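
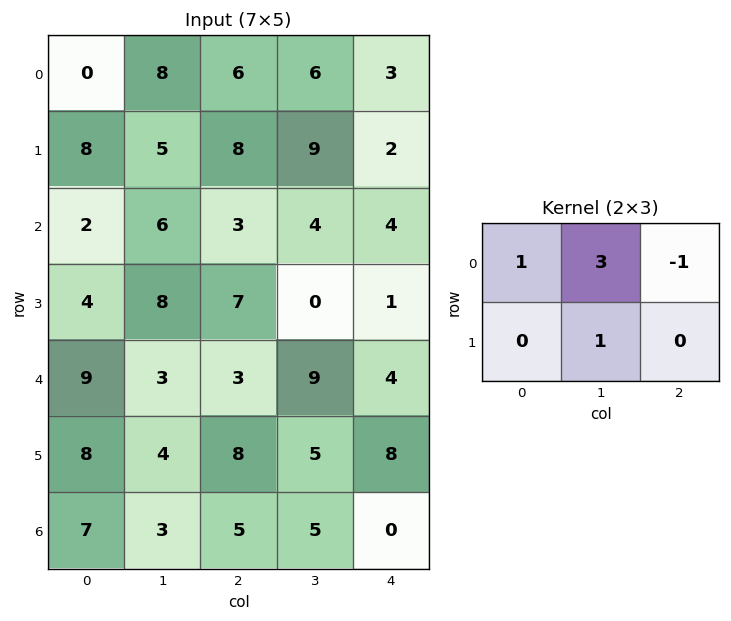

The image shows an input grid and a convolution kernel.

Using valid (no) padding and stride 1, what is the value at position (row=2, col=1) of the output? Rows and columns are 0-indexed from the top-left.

The receptive field on the input at this output position is [6 3 4 / 8 7 0]. Elementwise product with the kernel and sum: 6·1 + 3·3 + 4·-1 + 7·1.

18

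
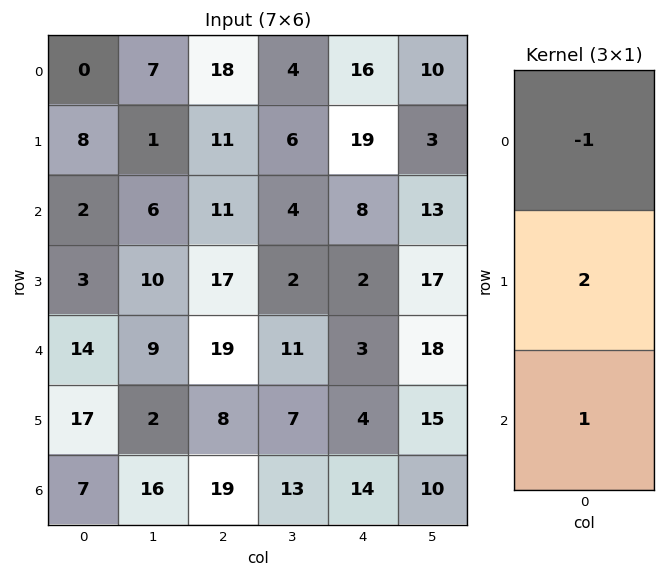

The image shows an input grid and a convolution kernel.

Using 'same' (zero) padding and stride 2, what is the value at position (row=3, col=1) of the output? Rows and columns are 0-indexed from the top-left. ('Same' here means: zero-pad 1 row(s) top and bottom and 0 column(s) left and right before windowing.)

The receptive field on the zero-padded input at this output position is [8 / 19 / 0]. Elementwise product with the kernel and sum: 8·-1 + 19·2 + 0·1.

30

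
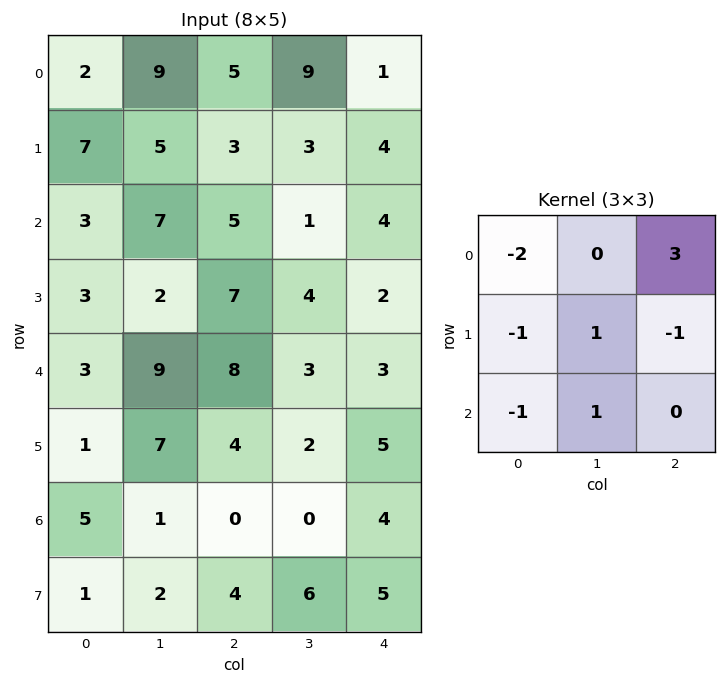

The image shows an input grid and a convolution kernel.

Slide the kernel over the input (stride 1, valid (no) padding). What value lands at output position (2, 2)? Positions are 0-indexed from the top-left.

The receptive field on the input at this output position is [5 1 4 / 7 4 2 / 8 3 3]. Elementwise product with the kernel and sum: 5·-2 + 4·3 + 7·-1 + 4·1 + 2·-1 + 8·-1 + 3·1.

-8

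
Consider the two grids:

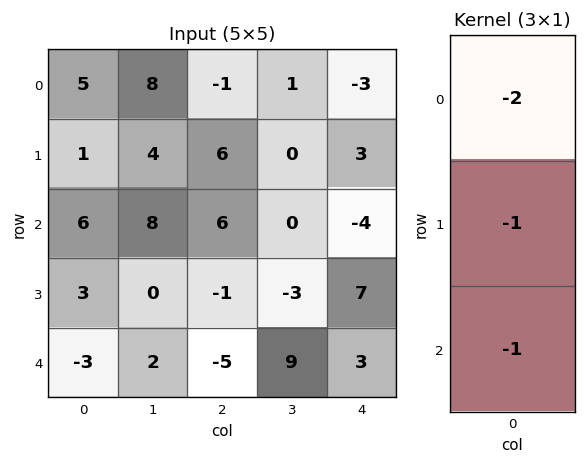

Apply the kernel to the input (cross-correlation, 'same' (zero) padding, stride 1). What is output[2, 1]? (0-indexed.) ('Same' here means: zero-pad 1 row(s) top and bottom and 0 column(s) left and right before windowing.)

The receptive field on the zero-padded input at this output position is [4 / 8 / 0]. Elementwise product with the kernel and sum: 4·-2 + 8·-1 + 0·-1.

-16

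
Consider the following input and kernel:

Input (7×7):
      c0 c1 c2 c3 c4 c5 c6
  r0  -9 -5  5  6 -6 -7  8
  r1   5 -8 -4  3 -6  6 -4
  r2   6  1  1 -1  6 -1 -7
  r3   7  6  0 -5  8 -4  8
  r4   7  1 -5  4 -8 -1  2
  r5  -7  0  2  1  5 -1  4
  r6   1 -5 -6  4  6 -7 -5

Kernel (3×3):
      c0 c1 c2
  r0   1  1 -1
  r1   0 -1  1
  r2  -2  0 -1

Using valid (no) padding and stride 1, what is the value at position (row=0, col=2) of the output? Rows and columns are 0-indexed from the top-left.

The receptive field on the input at this output position is [5 6 -6 / -4 3 -6 / 1 -1 6]. Elementwise product with the kernel and sum: 5·1 + 6·1 + -6·-1 + 3·-1 + -6·1 + 1·-2 + 6·-1.

0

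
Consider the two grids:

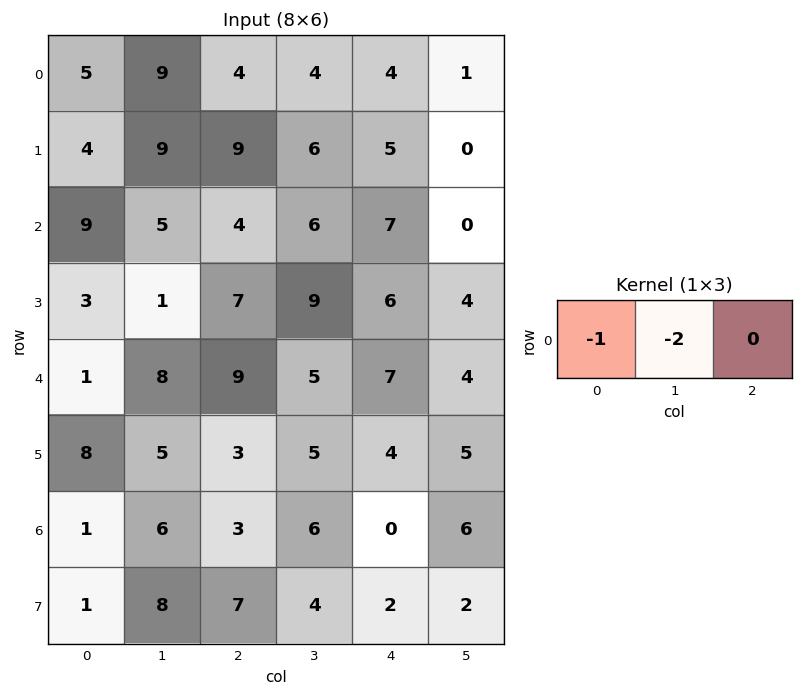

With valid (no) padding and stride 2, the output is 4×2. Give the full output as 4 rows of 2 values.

-23 -12
-19 -16
-17 -19
-13 -15

Output[0,0]: The receptive field on the input at this output position is [5 9 4]. Elementwise product with the kernel and sum: 5·-1 + 9·-2.
Output[0,1]: The receptive field on the input at this output position is [4 4 4]. Elementwise product with the kernel and sum: 4·-1 + 4·-2.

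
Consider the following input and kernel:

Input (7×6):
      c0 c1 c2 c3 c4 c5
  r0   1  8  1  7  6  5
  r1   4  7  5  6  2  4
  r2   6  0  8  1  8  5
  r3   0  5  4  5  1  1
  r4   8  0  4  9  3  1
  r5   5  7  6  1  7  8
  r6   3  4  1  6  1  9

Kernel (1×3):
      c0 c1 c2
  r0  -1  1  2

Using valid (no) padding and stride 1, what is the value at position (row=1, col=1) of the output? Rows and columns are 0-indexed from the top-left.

The receptive field on the input at this output position is [7 5 6]. Elementwise product with the kernel and sum: 7·-1 + 5·1 + 6·2.

10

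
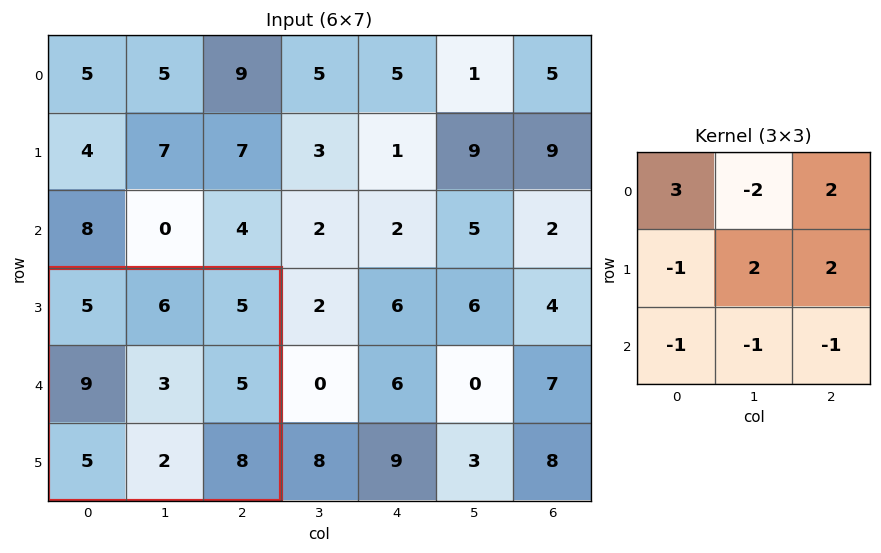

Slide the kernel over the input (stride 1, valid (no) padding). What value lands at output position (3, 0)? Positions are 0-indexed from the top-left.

The receptive field on the input at this output position is [5 6 5 / 9 3 5 / 5 2 8]. Elementwise product with the kernel and sum: 5·3 + 6·-2 + 5·2 + 9·-1 + 3·2 + 5·2 + 5·-1 + 2·-1 + 8·-1.

5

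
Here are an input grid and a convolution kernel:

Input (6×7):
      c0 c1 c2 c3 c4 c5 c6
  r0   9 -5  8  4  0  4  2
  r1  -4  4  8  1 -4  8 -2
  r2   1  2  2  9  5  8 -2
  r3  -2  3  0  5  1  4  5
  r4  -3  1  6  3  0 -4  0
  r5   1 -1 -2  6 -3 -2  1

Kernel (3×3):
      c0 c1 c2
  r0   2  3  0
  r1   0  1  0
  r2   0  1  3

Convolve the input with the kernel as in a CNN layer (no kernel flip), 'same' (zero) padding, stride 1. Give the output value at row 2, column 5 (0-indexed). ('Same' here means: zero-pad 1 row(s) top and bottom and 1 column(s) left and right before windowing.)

The receptive field on the zero-padded input at this output position is [-4 8 -2 / 5 8 -2 / 1 4 5]. Elementwise product with the kernel and sum: -4·2 + 8·3 + 8·1 + 4·1 + 5·3.

43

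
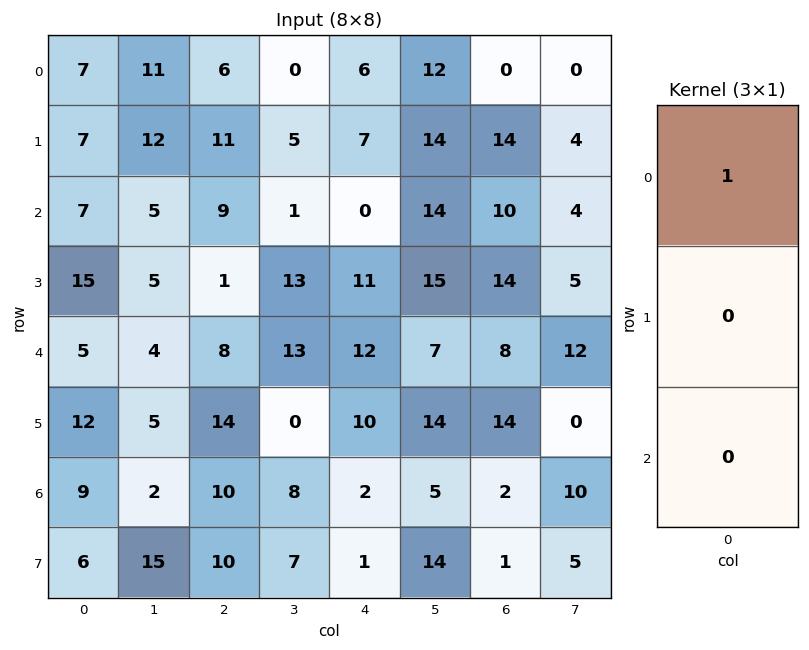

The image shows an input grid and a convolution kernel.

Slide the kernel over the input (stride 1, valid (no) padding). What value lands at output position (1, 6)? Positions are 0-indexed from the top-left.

14

The receptive field on the input at this output position is [14 / 10 / 14]. Elementwise product with the kernel and sum: 14·1.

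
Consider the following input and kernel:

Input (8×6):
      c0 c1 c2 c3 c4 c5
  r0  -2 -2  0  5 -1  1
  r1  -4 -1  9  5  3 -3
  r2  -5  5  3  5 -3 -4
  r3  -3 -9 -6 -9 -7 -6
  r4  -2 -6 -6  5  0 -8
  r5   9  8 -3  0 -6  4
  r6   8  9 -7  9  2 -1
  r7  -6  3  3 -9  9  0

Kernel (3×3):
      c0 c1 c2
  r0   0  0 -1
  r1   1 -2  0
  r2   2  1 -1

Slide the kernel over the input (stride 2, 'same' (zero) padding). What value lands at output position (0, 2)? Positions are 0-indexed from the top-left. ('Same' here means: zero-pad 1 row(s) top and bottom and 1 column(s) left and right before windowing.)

The receptive field on the zero-padded input at this output position is [0 0 0 / 5 -1 1 / 5 3 -3]. Elementwise product with the kernel and sum: 0·-1 + 5·1 + -1·-2 + 5·2 + 3·1 + -3·-1.

23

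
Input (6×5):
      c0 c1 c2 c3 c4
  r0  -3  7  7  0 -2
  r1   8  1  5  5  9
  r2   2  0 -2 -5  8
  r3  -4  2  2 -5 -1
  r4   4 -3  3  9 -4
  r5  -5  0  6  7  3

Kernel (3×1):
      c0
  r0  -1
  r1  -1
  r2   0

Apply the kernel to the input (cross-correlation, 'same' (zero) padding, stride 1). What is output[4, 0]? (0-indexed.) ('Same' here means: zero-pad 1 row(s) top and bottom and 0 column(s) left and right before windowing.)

The receptive field on the zero-padded input at this output position is [-4 / 4 / -5]. Elementwise product with the kernel and sum: -4·-1 + 4·-1.

0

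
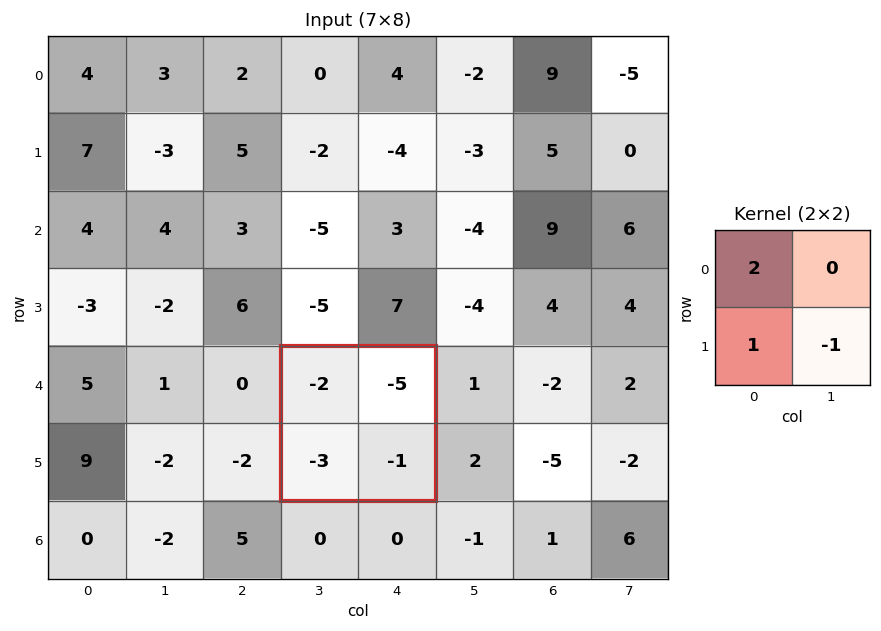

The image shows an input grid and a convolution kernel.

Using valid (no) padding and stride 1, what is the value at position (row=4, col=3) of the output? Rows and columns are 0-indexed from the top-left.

-6

The receptive field on the input at this output position is [-2 -5 / -3 -1]. Elementwise product with the kernel and sum: -2·2 + -3·1 + -1·-1.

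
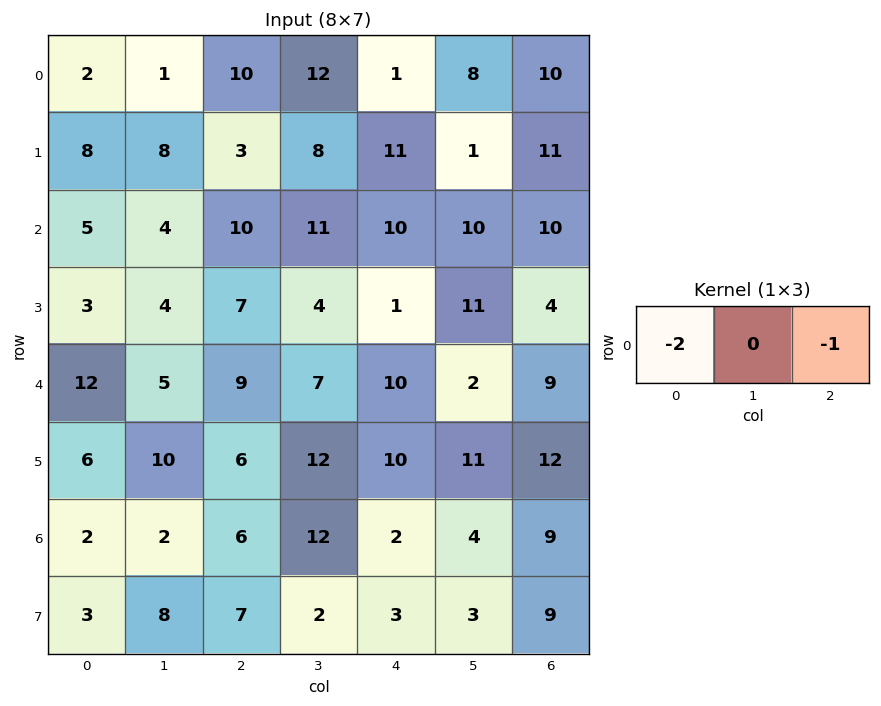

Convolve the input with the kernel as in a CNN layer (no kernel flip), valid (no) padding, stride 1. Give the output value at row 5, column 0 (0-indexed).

The receptive field on the input at this output position is [6 10 6]. Elementwise product with the kernel and sum: 6·-2 + 6·-1.

-18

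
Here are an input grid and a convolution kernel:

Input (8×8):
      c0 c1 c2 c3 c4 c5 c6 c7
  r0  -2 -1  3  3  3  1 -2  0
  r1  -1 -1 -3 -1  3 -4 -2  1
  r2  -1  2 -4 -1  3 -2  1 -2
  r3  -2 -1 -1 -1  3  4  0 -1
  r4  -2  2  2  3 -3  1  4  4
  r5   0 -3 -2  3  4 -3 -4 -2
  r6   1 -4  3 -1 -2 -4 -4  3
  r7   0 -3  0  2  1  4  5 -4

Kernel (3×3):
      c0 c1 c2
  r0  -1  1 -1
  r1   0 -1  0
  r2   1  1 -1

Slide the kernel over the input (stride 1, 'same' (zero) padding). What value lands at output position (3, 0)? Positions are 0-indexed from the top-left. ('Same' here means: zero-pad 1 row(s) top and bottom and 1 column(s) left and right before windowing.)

The receptive field on the zero-padded input at this output position is [0 -1 2 / 0 -2 -1 / 0 -2 2]. Elementwise product with the kernel and sum: 0·-1 + -1·1 + 2·-1 + -2·-1 + 0·1 + -2·1 + 2·-1.

-5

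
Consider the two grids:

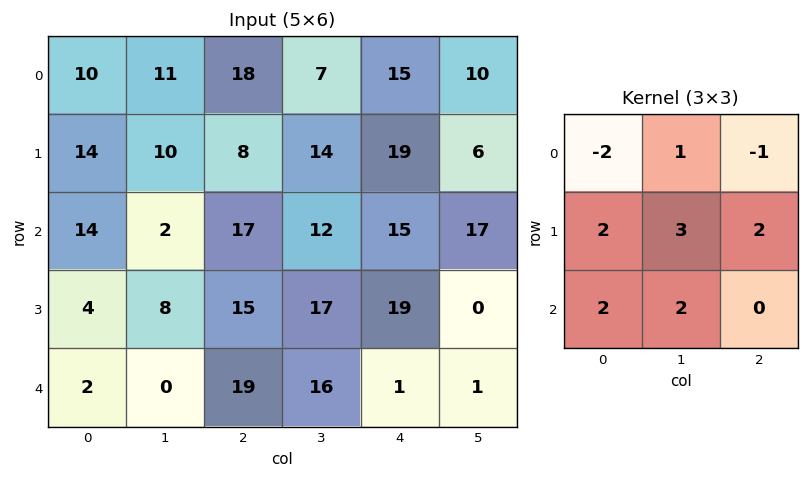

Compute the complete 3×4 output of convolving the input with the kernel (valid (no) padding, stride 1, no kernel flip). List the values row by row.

79 99 110 142
66 99 143 160
23 134 152 99

Output[0,0]: The receptive field on the input at this output position is [10 11 18 / 14 10 8 / 14 2 17]. Elementwise product with the kernel and sum: 10·-2 + 11·1 + 18·-1 + 14·2 + 10·3 + 8·2 + 14·2 + 2·2.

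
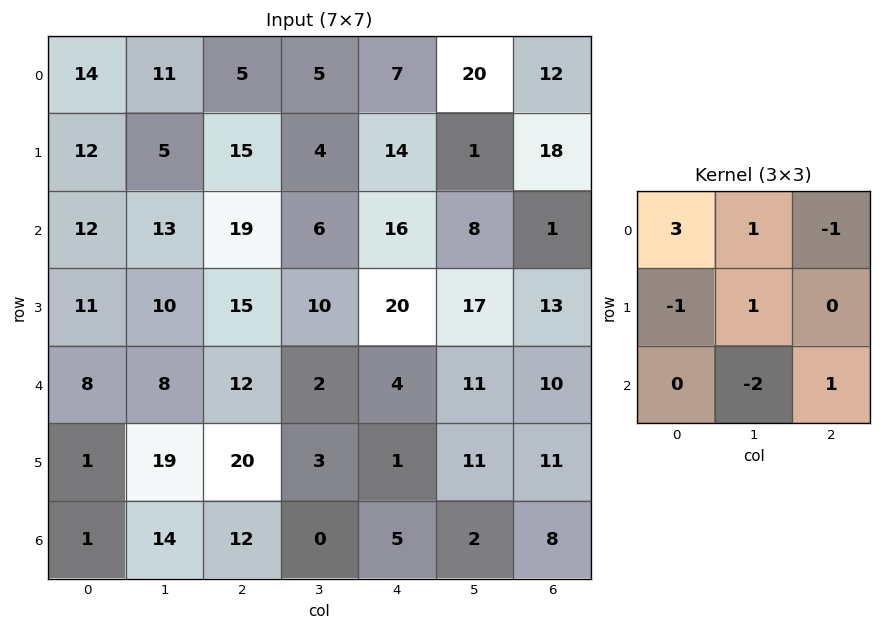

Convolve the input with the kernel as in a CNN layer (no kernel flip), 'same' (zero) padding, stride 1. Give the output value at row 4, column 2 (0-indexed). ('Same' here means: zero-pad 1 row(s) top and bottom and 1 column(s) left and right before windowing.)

The receptive field on the zero-padded input at this output position is [10 15 10 / 8 12 2 / 19 20 3]. Elementwise product with the kernel and sum: 10·3 + 15·1 + 10·-1 + 8·-1 + 12·1 + 20·-2 + 3·1.

2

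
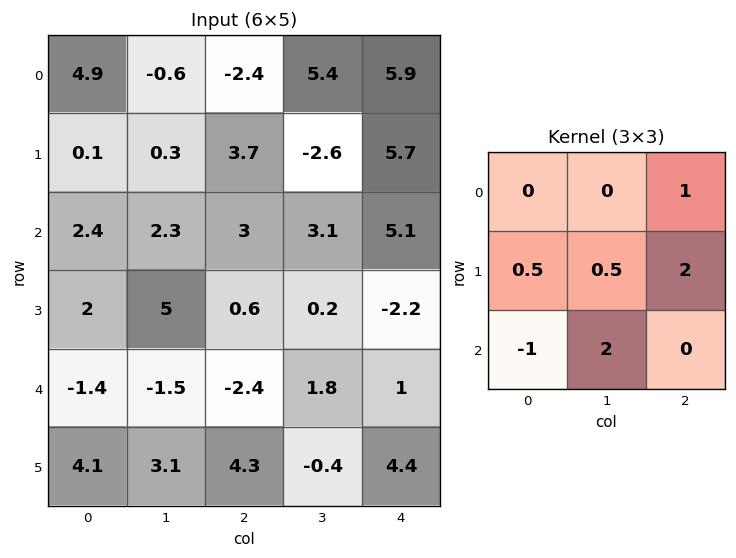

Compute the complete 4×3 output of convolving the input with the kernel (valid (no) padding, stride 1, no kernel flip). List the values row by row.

Output[0,0]: The receptive field on the input at this output position is [4.9 -0.6 -2.4 / 0.1 0.3 3.7 / 2.4 2.3 3]. Elementwise product with the kernel and sum: -2.4·1 + 0.1·0.5 + 0.3·0.5 + 3.7·2 + 2.4·-1 + 2.3·2.
Output[0,1]: The receptive field on the input at this output position is [-0.6 -2.4 5.4 / 0.3 3.7 -2.6 / 2.3 3 3.1]. Elementwise product with the kernel and sum: 5.4·1 + 0.3·0.5 + 3.7·0.5 + -2.6·2 + 2.3·-1 + 3·2.

7.4 5.9 21.05
20.05 2.45 18.75
6.1 3 7.1
-3.55 7.35 -5.6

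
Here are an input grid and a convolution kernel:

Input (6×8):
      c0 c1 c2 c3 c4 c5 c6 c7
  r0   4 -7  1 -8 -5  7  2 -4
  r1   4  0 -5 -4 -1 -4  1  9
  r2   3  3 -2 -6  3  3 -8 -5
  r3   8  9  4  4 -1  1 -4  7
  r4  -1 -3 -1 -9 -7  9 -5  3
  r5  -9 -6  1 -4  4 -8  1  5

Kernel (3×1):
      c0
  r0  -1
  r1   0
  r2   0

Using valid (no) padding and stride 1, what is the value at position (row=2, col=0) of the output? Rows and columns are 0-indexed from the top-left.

-3

The receptive field on the input at this output position is [3 / 8 / -1]. Elementwise product with the kernel and sum: 3·-1.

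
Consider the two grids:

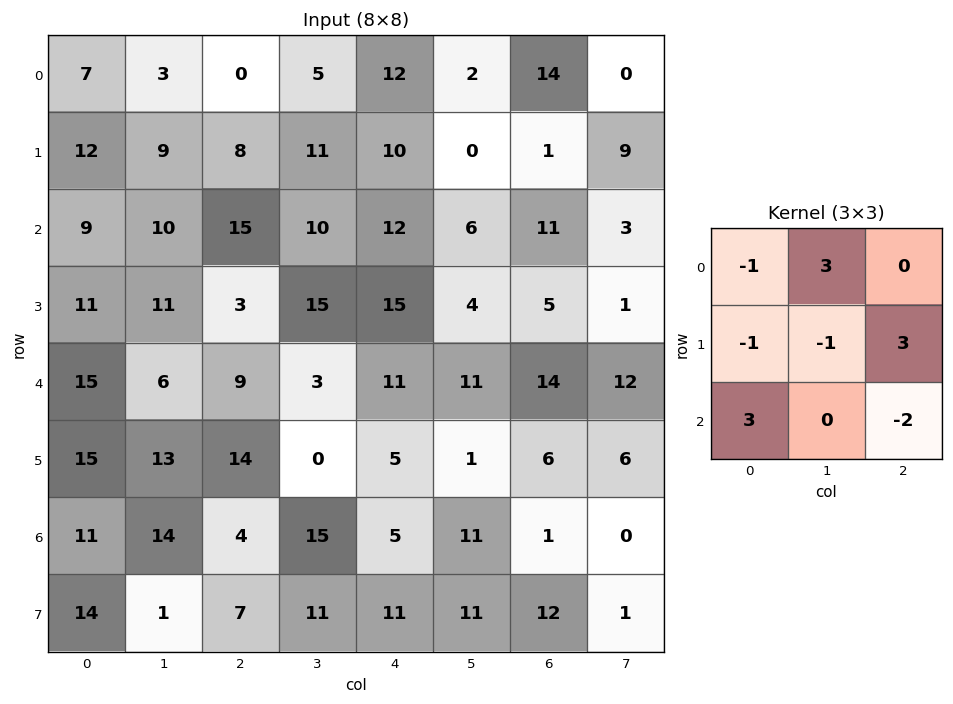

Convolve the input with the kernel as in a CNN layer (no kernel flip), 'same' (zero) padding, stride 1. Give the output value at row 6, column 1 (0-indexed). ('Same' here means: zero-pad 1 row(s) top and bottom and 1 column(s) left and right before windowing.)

39

The receptive field on the zero-padded input at this output position is [15 13 14 / 11 14 4 / 14 1 7]. Elementwise product with the kernel and sum: 15·-1 + 13·3 + 11·-1 + 14·-1 + 4·3 + 14·3 + 7·-2.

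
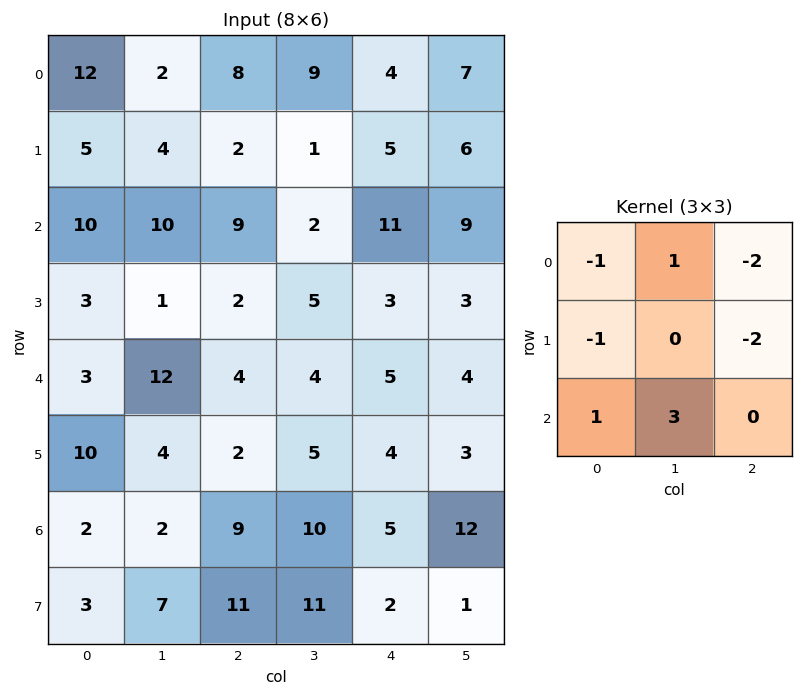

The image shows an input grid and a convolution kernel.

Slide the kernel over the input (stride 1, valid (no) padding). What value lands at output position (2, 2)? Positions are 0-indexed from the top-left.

The receptive field on the input at this output position is [9 2 11 / 2 5 3 / 4 4 5]. Elementwise product with the kernel and sum: 9·-1 + 2·1 + 11·-2 + 2·-1 + 3·-2 + 4·1 + 4·3.

-21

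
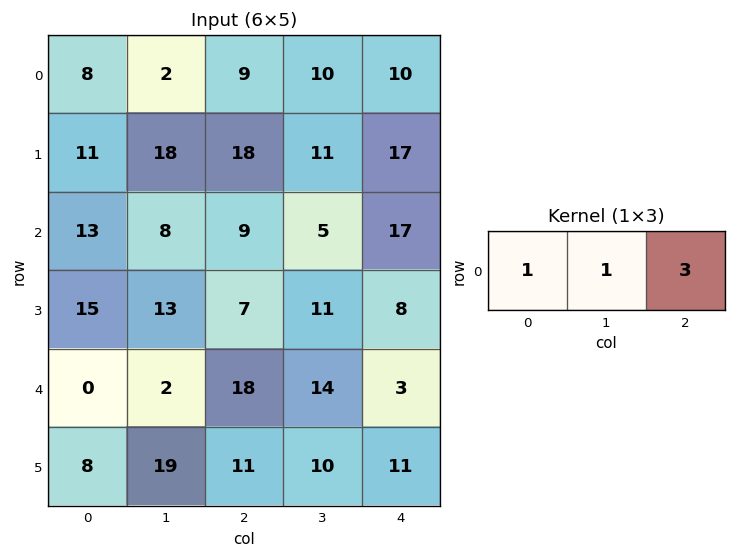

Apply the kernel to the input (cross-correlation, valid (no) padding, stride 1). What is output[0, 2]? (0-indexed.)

The receptive field on the input at this output position is [9 10 10]. Elementwise product with the kernel and sum: 9·1 + 10·1 + 10·3.

49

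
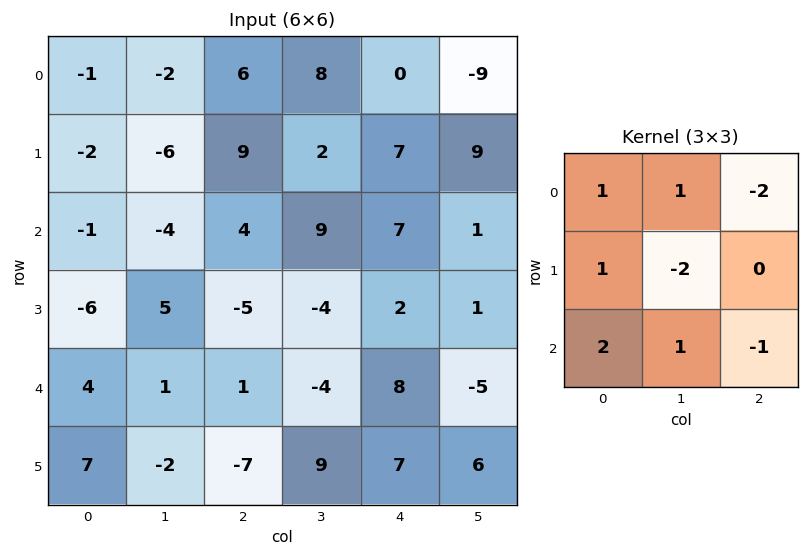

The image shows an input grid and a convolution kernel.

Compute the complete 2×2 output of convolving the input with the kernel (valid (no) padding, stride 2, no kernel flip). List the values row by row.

Output[0,0]: The receptive field on the input at this output position is [-1 -2 6 / -2 -6 9 / -1 -4 4]. Elementwise product with the kernel and sum: -1·1 + -2·1 + 6·-2 + -2·1 + -6·-2 + -1·2 + -4·1 + 4·-1.

-15 29
-21 -8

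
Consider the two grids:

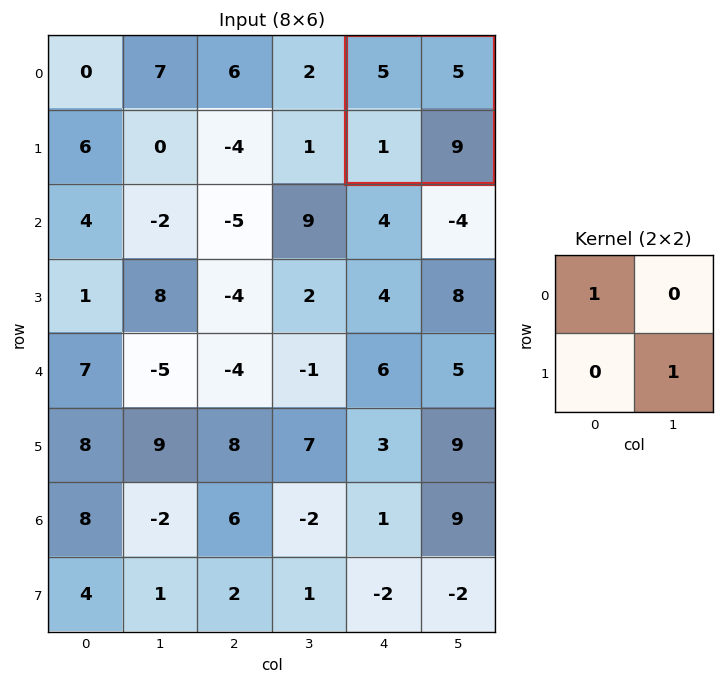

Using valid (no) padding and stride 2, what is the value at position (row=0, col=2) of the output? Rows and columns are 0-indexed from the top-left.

14

The receptive field on the input at this output position is [5 5 / 1 9]. Elementwise product with the kernel and sum: 5·1 + 9·1.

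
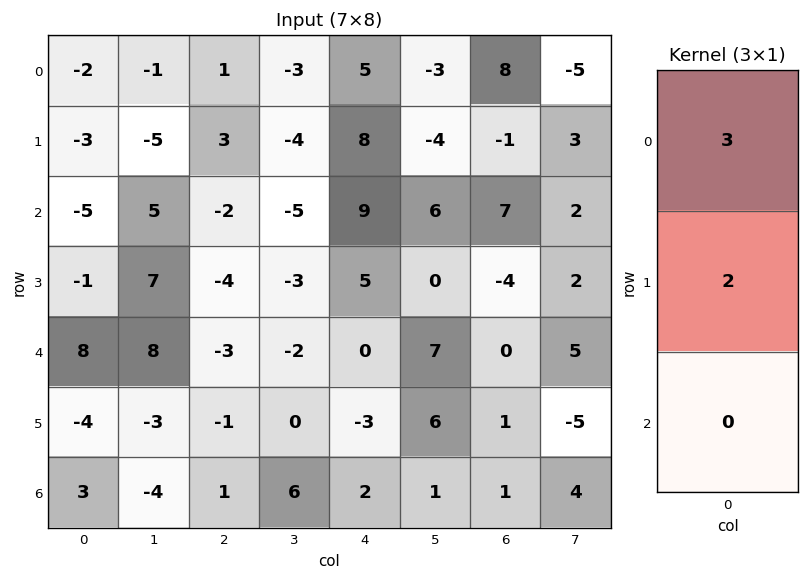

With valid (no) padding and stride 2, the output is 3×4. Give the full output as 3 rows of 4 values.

Output[0,0]: The receptive field on the input at this output position is [-2 / -3 / -5]. Elementwise product with the kernel and sum: -2·3 + -3·2.
Output[0,1]: The receptive field on the input at this output position is [1 / 3 / -2]. Elementwise product with the kernel and sum: 1·3 + 3·2.

-12 9 31 22
-17 -14 37 13
16 -11 -6 2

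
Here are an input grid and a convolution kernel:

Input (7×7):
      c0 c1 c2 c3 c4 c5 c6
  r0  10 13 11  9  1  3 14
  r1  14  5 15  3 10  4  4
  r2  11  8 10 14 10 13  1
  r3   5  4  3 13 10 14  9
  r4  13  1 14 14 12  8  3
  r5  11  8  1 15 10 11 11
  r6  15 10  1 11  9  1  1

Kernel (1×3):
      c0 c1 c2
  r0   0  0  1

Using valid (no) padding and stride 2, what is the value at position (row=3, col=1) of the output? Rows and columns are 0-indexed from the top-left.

9

The receptive field on the input at this output position is [1 11 9]. Elementwise product with the kernel and sum: 9·1.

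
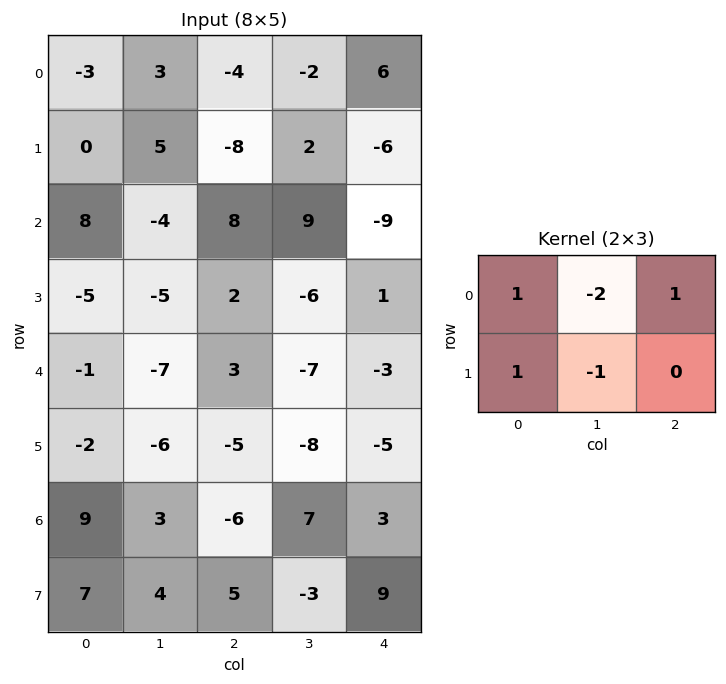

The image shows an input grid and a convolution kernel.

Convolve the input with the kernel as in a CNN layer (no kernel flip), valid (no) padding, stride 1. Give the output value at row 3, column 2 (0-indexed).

25

The receptive field on the input at this output position is [2 -6 1 / 3 -7 -3]. Elementwise product with the kernel and sum: 2·1 + -6·-2 + 1·1 + 3·1 + -7·-1.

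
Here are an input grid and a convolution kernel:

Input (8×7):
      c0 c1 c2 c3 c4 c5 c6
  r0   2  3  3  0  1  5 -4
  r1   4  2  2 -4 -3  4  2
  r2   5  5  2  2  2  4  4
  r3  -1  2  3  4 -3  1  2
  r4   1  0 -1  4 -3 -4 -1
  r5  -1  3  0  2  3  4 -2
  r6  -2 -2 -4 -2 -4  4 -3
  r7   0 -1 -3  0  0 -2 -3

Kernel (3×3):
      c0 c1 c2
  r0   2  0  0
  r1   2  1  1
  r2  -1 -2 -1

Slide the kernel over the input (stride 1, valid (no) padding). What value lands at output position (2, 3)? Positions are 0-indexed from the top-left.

16

The receptive field on the input at this output position is [2 2 4 / 4 -3 1 / 4 -3 -4]. Elementwise product with the kernel and sum: 2·2 + 4·2 + -3·1 + 1·1 + 4·-1 + -3·-2 + -4·-1.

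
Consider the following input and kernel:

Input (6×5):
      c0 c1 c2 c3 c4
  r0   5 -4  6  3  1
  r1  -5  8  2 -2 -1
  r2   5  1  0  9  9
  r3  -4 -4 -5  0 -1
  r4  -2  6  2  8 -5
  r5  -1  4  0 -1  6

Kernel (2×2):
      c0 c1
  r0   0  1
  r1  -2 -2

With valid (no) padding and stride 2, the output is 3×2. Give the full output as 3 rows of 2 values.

-10 3
17 19
0 10

Output[0,0]: The receptive field on the input at this output position is [5 -4 / -5 8]. Elementwise product with the kernel and sum: -4·1 + -5·-2 + 8·-2.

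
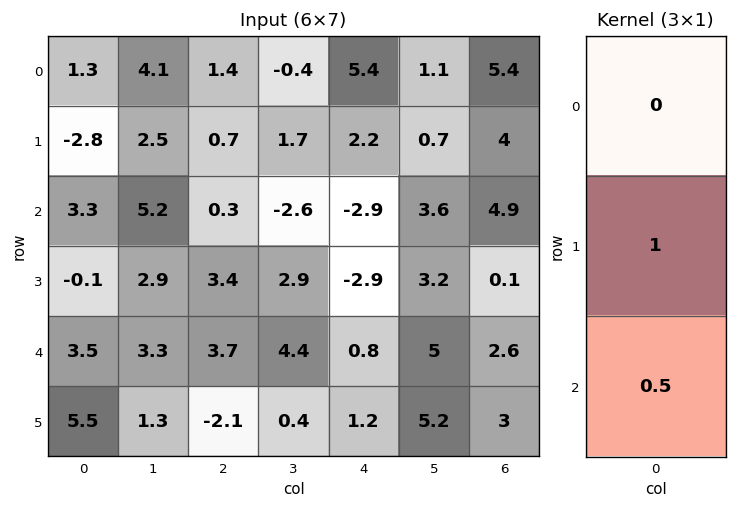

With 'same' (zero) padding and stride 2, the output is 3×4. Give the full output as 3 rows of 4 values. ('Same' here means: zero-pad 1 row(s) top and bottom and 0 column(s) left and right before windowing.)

Output[0,0]: The receptive field on the zero-padded input at this output position is [0 / 1.3 / -2.8]. Elementwise product with the kernel and sum: 1.3·1 + -2.8·0.5.

-0.1 1.75 6.5 7.4
3.25 2 -4.35 4.95
6.25 2.65 1.4 4.1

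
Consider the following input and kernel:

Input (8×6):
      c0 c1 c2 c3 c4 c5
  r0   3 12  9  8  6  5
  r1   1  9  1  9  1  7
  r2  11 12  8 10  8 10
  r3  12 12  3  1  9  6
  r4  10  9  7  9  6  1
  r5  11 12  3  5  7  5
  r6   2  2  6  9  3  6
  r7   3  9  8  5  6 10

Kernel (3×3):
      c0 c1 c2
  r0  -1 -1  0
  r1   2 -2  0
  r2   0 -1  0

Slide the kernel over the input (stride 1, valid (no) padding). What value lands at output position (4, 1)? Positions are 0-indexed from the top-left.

-4

The receptive field on the input at this output position is [9 7 9 / 12 3 5 / 2 6 9]. Elementwise product with the kernel and sum: 9·-1 + 7·-1 + 12·2 + 3·-2 + 6·-1.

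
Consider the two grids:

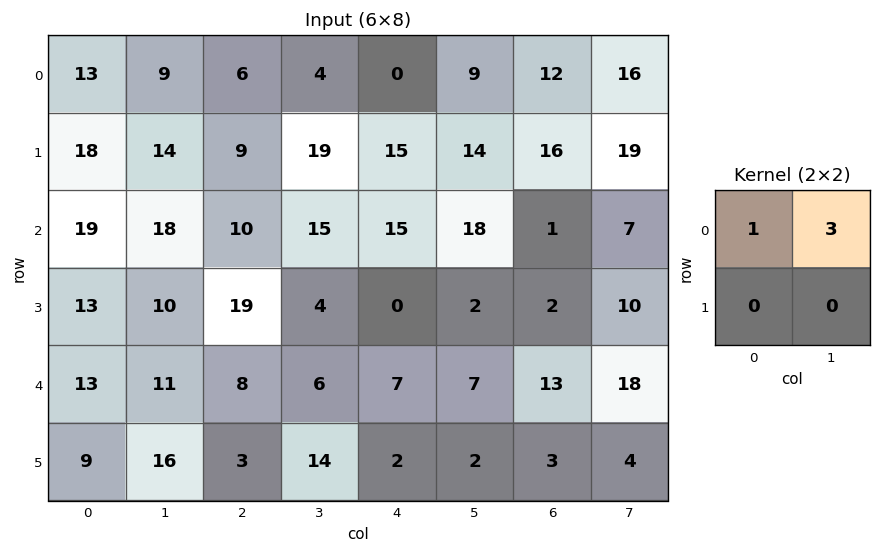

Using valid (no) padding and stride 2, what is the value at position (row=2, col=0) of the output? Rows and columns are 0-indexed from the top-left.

46

The receptive field on the input at this output position is [13 11 / 9 16]. Elementwise product with the kernel and sum: 13·1 + 11·3.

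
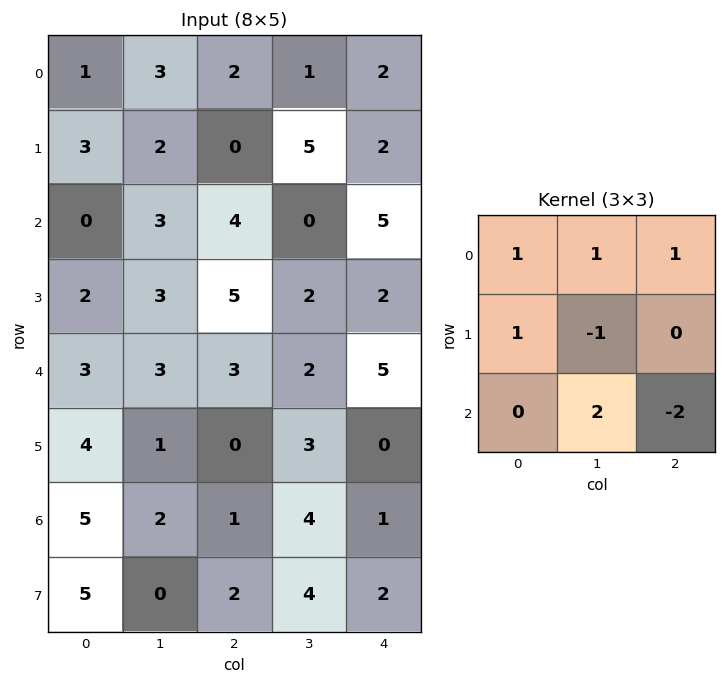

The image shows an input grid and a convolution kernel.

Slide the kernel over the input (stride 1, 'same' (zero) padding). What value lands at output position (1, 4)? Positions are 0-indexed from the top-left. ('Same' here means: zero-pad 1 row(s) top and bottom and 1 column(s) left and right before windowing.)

The receptive field on the zero-padded input at this output position is [1 2 0 / 5 2 0 / 0 5 0]. Elementwise product with the kernel and sum: 1·1 + 2·1 + 0·1 + 5·1 + 2·-1 + 5·2 + 0·-2.

16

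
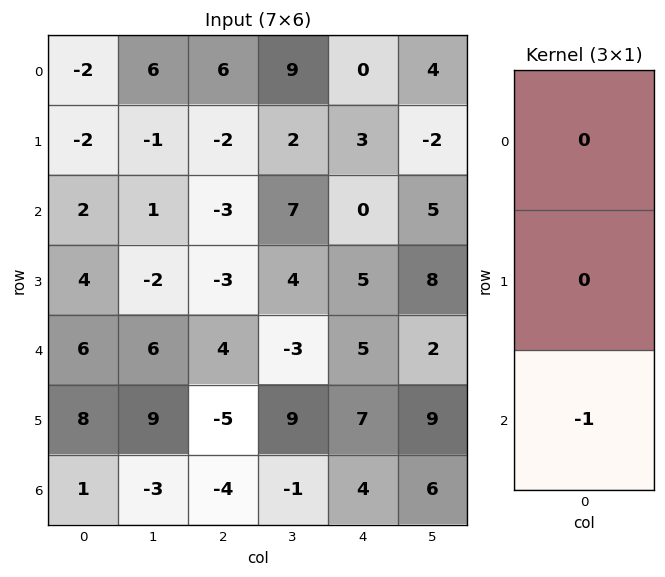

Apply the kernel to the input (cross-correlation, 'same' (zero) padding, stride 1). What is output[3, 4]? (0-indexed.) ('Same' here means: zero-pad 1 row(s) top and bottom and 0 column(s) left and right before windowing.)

-5

The receptive field on the zero-padded input at this output position is [0 / 5 / 5]. Elementwise product with the kernel and sum: 5·-1.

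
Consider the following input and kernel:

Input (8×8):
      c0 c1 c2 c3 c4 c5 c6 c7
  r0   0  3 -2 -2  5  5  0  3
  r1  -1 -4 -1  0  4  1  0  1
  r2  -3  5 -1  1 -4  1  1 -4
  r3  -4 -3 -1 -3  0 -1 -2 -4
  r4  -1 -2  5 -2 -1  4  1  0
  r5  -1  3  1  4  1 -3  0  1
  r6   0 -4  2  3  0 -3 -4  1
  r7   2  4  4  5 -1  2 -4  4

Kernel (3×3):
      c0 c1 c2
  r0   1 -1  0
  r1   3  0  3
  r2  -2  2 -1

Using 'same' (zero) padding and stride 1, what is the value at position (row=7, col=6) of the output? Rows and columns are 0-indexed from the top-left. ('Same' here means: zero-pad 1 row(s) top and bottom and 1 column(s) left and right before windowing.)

The receptive field on the zero-padded input at this output position is [-3 -4 1 / 2 -4 4 / 0 0 0]. Elementwise product with the kernel and sum: -3·1 + -4·-1 + 2·3 + 4·3 + 0·-2 + 0·2 + 0·-1.

19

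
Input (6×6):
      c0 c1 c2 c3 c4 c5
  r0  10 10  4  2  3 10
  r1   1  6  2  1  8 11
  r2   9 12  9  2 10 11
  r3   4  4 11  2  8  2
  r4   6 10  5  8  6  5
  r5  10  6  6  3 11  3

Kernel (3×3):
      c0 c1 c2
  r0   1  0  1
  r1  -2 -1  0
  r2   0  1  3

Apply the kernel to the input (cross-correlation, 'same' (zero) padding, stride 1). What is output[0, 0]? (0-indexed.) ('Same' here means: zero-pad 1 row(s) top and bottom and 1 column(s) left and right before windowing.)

9

The receptive field on the zero-padded input at this output position is [0 0 0 / 0 10 10 / 0 1 6]. Elementwise product with the kernel and sum: 0·1 + 0·1 + 0·-2 + 10·-1 + 1·1 + 6·3.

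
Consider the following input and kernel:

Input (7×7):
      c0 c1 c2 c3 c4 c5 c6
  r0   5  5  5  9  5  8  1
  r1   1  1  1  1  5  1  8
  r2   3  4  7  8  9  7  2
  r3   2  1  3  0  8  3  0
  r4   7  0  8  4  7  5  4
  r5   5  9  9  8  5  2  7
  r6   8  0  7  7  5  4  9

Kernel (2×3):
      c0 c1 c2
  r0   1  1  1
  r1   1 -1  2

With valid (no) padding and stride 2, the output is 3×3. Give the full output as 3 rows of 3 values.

Output[0,0]: The receptive field on the input at this output position is [5 5 5 / 1 1 1]. Elementwise product with the kernel and sum: 5·1 + 5·1 + 5·1 + 1·1 + 1·-1 + 1·2.

17 29 34
21 43 23
29 30 33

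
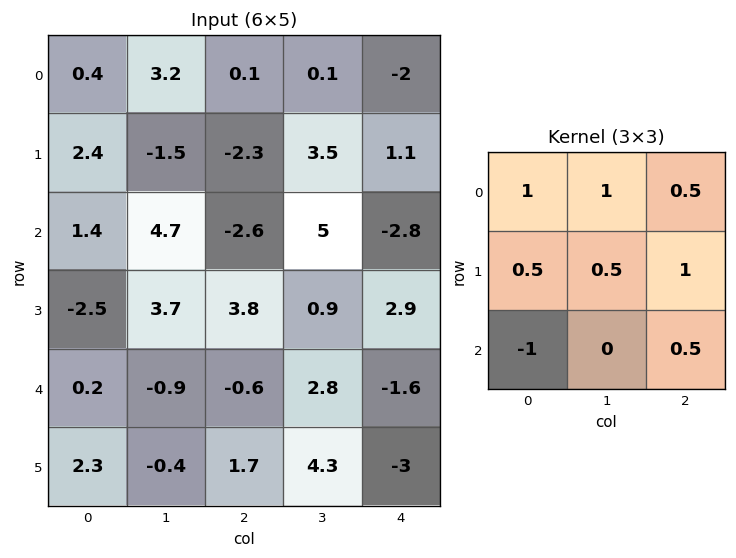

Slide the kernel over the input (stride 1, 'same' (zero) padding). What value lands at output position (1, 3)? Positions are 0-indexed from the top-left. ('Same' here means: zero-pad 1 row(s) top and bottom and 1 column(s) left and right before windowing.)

2.1

The receptive field on the zero-padded input at this output position is [0.1 0.1 -2 / -2.3 3.5 1.1 / -2.6 5 -2.8]. Elementwise product with the kernel and sum: 0.1·1 + 0.1·1 + -2·0.5 + -2.3·0.5 + 3.5·0.5 + 1.1·1 + -2.6·-1 + -2.8·0.5.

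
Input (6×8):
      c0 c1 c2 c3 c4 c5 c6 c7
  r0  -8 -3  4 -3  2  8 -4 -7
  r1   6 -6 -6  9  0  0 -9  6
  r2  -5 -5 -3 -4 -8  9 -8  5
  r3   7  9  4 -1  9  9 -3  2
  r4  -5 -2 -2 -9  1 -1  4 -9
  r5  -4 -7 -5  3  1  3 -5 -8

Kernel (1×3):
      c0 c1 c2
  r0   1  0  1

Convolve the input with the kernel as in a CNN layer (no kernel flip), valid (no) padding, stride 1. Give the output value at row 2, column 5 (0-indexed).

14

The receptive field on the input at this output position is [9 -8 5]. Elementwise product with the kernel and sum: 9·1 + 5·1.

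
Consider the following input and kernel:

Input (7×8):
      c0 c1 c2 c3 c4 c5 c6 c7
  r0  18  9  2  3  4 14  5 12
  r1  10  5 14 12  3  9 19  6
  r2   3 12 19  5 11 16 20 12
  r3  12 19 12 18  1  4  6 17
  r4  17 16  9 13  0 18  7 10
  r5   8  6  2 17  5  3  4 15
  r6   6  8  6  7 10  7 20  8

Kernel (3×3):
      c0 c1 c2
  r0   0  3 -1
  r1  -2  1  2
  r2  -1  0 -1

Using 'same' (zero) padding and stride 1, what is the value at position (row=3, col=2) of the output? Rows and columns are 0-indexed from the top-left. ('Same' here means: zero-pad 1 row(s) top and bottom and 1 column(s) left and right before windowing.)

33

The receptive field on the zero-padded input at this output position is [12 19 5 / 19 12 18 / 16 9 13]. Elementwise product with the kernel and sum: 19·3 + 5·-1 + 19·-2 + 12·1 + 18·2 + 16·-1 + 13·-1.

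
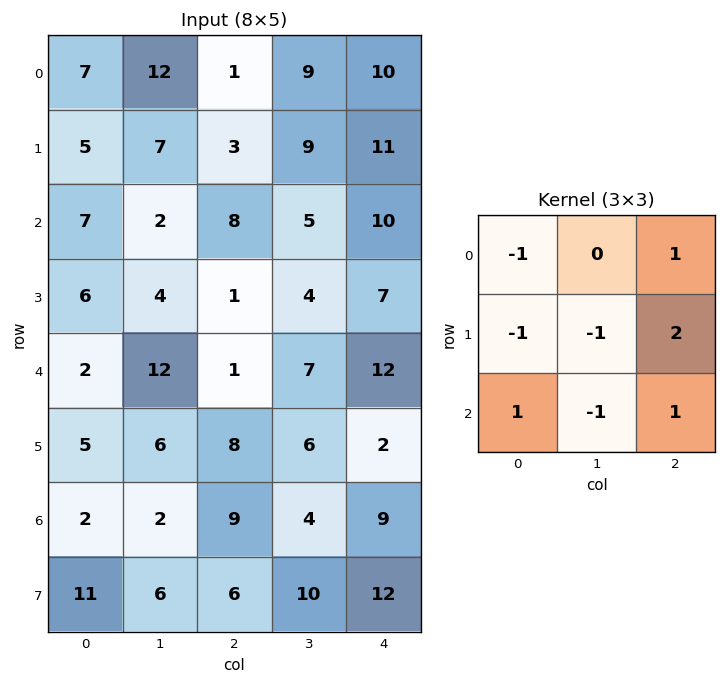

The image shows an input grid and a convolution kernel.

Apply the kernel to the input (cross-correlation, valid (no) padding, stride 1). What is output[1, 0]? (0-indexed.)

8

The receptive field on the input at this output position is [5 7 3 / 7 2 8 / 6 4 1]. Elementwise product with the kernel and sum: 5·-1 + 3·1 + 7·-1 + 2·-1 + 8·2 + 6·1 + 4·-1 + 1·1.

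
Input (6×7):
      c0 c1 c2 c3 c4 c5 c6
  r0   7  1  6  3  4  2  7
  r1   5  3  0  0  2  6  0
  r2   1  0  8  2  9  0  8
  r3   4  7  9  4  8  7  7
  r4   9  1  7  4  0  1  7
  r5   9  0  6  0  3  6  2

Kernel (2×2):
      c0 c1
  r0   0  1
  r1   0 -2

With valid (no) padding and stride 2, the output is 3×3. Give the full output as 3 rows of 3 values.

Output[0,0]: The receptive field on the input at this output position is [7 1 / 5 3]. Elementwise product with the kernel and sum: 1·1 + 3·-2.

-5 3 -10
-14 -6 -14
1 4 -11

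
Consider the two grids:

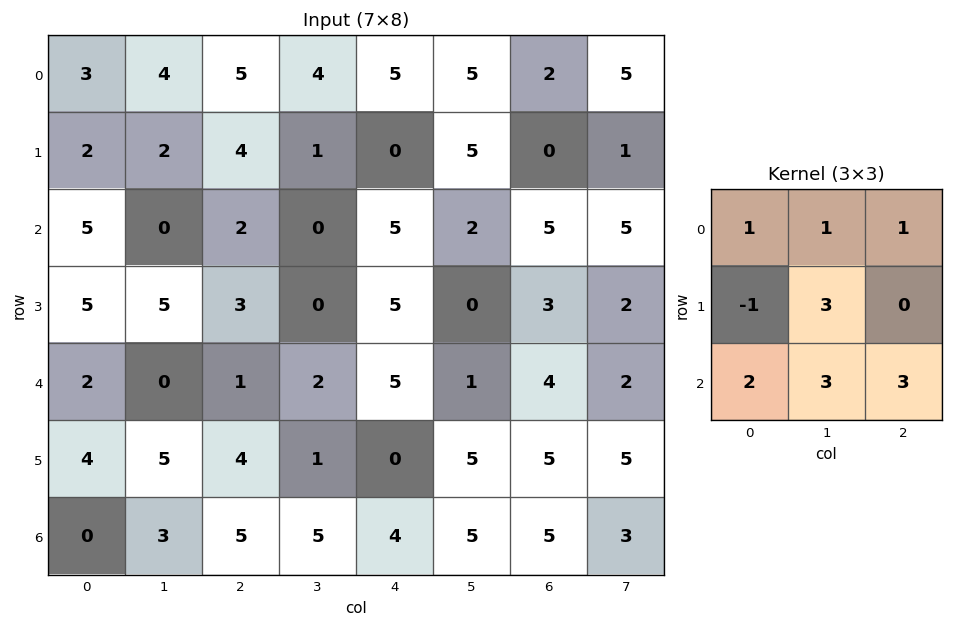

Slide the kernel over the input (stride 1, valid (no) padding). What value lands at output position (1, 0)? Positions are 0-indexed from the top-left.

The receptive field on the input at this output position is [2 2 4 / 5 0 2 / 5 5 3]. Elementwise product with the kernel and sum: 2·1 + 2·1 + 4·1 + 5·-1 + 0·3 + 5·2 + 5·3 + 3·3.

37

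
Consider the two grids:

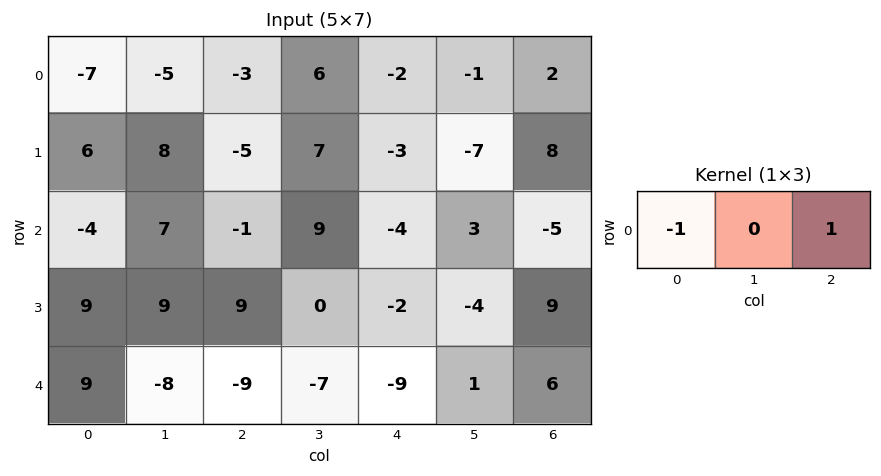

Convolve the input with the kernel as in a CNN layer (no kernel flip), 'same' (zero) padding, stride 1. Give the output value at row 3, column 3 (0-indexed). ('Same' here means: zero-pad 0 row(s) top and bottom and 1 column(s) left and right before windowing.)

-11

The receptive field on the zero-padded input at this output position is [9 0 -2]. Elementwise product with the kernel and sum: 9·-1 + -2·1.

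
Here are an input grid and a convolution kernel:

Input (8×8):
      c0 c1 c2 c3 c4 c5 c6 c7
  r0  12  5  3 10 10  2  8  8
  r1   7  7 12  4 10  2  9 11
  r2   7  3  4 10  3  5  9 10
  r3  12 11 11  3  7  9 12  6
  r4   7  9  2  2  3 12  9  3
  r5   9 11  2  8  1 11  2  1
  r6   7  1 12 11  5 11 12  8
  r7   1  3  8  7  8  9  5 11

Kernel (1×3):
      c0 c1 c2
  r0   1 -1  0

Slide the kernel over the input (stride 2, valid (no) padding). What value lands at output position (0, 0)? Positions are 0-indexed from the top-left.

7

The receptive field on the input at this output position is [12 5 3]. Elementwise product with the kernel and sum: 12·1 + 5·-1.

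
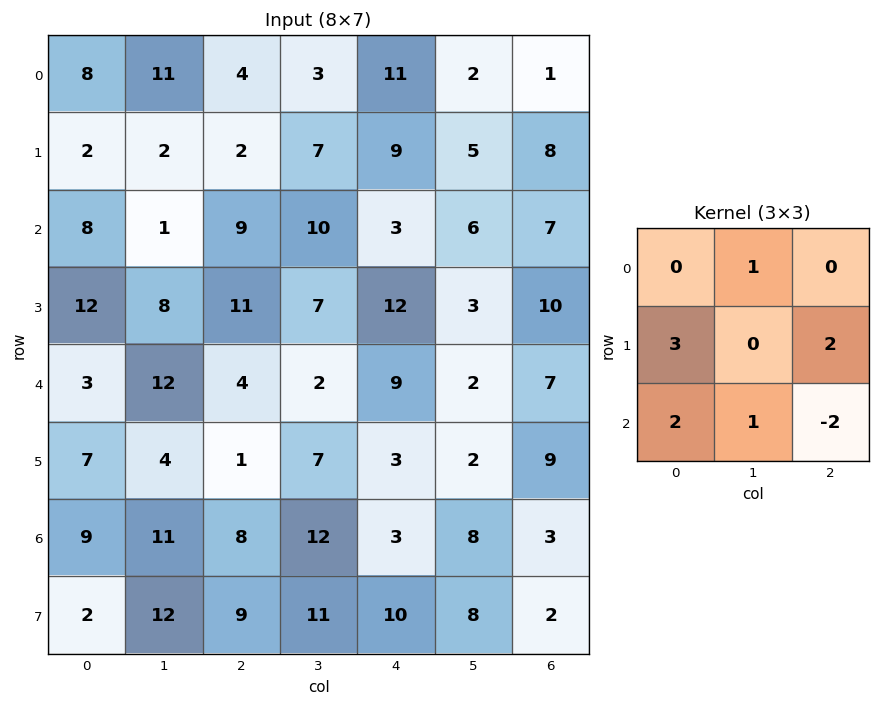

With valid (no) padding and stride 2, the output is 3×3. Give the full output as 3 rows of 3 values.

Output[0,0]: The receptive field on the input at this output position is [8 11 4 / 2 2 2 / 8 1 9]. Elementwise product with the kernel and sum: 11·1 + 2·3 + 2·2 + 8·2 + 1·1 + 9·-2.

20 49 43
69 59 68
48 33 37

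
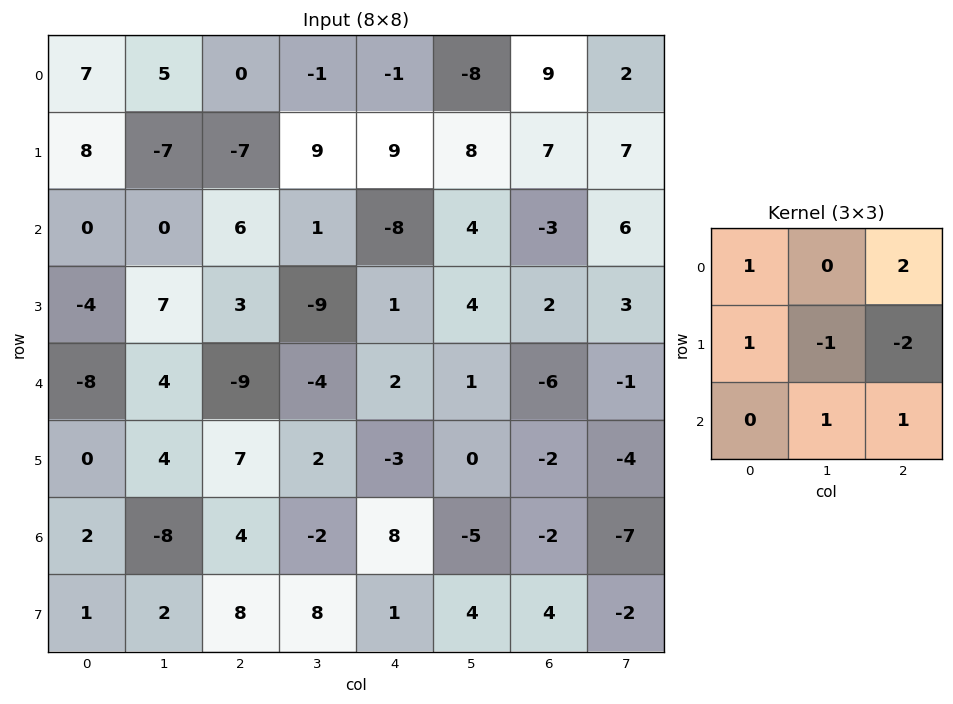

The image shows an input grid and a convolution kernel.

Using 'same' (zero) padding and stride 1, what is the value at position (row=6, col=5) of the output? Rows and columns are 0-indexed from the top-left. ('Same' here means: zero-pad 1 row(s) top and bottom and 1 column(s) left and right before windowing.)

18

The receptive field on the zero-padded input at this output position is [-3 0 -2 / 8 -5 -2 / 1 4 4]. Elementwise product with the kernel and sum: -3·1 + -2·2 + 8·1 + -5·-1 + -2·-2 + 4·1 + 4·1.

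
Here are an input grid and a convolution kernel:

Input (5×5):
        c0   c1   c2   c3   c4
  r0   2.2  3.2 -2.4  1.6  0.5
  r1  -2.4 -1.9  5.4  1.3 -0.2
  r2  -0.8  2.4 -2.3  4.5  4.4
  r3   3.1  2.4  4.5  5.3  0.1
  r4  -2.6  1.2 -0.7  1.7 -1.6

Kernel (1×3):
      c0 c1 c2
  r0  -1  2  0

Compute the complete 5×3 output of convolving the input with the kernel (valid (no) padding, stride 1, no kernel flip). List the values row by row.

4.2 -8 5.6
-1.4 12.7 -2.8
5.6 -7 11.3
1.7 6.6 6.1
5 -2.6 4.1

Output[0,0]: The receptive field on the input at this output position is [2.2 3.2 -2.4]. Elementwise product with the kernel and sum: 2.2·-1 + 3.2·2.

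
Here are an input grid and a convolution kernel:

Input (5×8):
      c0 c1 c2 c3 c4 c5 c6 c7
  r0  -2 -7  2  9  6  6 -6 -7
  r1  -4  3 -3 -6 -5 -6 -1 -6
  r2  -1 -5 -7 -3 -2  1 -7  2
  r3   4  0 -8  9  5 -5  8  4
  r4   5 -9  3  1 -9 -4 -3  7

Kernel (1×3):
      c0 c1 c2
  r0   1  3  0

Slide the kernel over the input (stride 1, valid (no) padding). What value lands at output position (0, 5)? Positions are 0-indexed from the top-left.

The receptive field on the input at this output position is [6 -6 -7]. Elementwise product with the kernel and sum: 6·1 + -6·3.

-12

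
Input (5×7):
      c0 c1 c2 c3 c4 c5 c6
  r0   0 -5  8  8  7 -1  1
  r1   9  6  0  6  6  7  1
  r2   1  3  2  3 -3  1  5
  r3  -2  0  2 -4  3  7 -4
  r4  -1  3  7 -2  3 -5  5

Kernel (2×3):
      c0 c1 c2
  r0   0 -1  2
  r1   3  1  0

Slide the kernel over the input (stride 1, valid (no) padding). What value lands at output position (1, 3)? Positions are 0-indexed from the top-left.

The receptive field on the input at this output position is [6 6 7 / 3 -3 1]. Elementwise product with the kernel and sum: 6·-1 + 7·2 + 3·3 + -3·1.

14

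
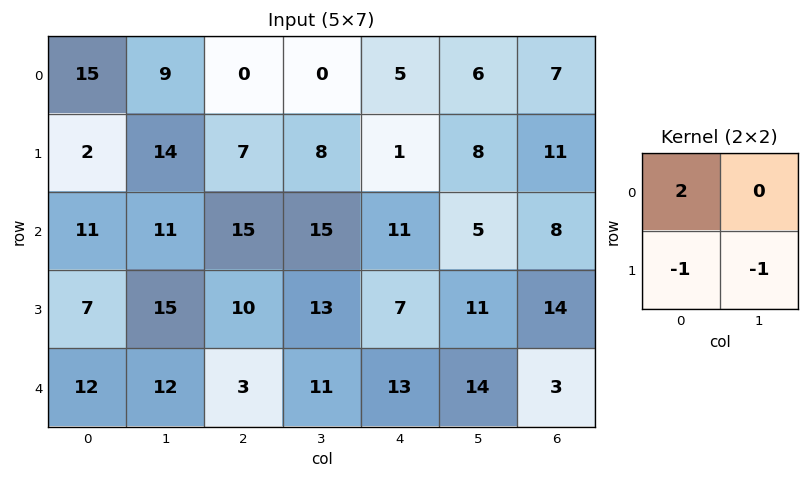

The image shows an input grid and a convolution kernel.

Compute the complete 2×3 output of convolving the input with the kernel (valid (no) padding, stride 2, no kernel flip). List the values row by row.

14 -15 1
0 7 4

Output[0,0]: The receptive field on the input at this output position is [15 9 / 2 14]. Elementwise product with the kernel and sum: 15·2 + 2·-1 + 14·-1.
Output[0,1]: The receptive field on the input at this output position is [0 0 / 7 8]. Elementwise product with the kernel and sum: 0·2 + 7·-1 + 8·-1.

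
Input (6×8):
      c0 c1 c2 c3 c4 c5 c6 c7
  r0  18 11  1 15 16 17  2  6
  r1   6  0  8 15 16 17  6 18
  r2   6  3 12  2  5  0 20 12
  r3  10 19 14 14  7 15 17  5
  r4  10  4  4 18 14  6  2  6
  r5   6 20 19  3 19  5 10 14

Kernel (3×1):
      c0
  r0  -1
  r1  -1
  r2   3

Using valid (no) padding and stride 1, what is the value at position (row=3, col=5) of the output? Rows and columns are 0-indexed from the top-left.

-6

The receptive field on the input at this output position is [15 / 6 / 5]. Elementwise product with the kernel and sum: 15·-1 + 6·-1 + 5·3.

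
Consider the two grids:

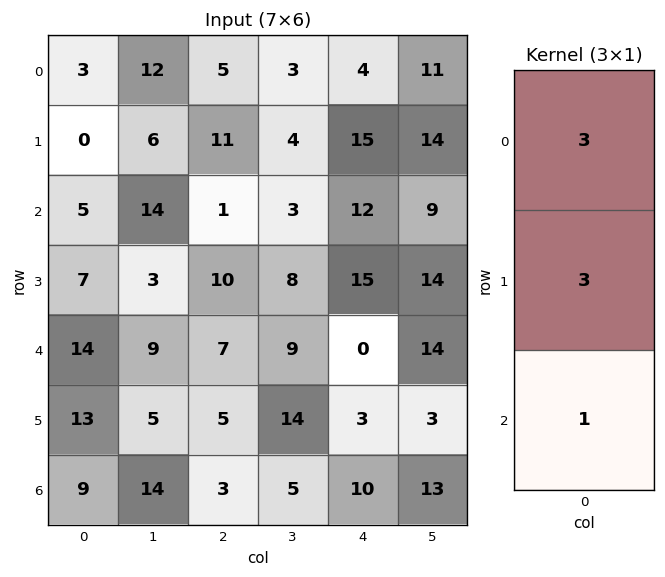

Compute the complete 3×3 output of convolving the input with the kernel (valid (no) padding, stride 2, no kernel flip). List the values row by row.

14 49 69
50 40 81
90 39 19

Output[0,0]: The receptive field on the input at this output position is [3 / 0 / 5]. Elementwise product with the kernel and sum: 3·3 + 0·3 + 5·1.
Output[0,1]: The receptive field on the input at this output position is [5 / 11 / 1]. Elementwise product with the kernel and sum: 5·3 + 11·3 + 1·1.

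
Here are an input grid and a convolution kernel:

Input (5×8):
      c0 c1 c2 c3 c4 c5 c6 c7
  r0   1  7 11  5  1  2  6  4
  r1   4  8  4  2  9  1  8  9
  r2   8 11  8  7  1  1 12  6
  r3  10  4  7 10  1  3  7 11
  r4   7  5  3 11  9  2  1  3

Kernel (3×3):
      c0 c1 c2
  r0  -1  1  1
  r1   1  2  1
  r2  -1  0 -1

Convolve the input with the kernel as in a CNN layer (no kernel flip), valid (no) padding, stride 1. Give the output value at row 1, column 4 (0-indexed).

The receptive field on the input at this output position is [9 1 8 / 1 1 12 / 1 3 7]. Elementwise product with the kernel and sum: 9·-1 + 1·1 + 8·1 + 1·1 + 1·2 + 12·1 + 1·-1 + 7·-1.

7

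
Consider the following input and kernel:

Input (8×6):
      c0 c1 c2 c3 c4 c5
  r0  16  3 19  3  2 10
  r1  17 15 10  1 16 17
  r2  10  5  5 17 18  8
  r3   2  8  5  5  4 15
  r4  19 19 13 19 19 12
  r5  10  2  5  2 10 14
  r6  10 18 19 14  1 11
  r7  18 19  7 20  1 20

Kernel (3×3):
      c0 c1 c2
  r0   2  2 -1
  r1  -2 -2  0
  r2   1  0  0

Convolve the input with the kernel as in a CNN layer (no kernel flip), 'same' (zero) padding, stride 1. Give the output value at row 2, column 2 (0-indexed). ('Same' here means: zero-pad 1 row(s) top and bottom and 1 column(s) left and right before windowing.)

37

The receptive field on the zero-padded input at this output position is [15 10 1 / 5 5 17 / 8 5 5]. Elementwise product with the kernel and sum: 15·2 + 10·2 + 1·-1 + 5·-2 + 5·-2 + 8·1.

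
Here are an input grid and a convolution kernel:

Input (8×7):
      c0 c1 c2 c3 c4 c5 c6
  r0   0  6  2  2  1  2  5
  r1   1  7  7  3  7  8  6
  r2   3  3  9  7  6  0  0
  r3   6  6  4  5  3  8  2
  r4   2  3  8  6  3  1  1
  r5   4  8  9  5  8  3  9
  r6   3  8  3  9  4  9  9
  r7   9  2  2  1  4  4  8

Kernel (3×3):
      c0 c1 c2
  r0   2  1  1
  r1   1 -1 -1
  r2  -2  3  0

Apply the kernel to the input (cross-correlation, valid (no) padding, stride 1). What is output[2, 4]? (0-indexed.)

The receptive field on the input at this output position is [6 0 0 / 3 8 2 / 3 1 1]. Elementwise product with the kernel and sum: 6·2 + 0·1 + 0·1 + 3·1 + 8·-1 + 2·-1 + 3·-2 + 1·3.

2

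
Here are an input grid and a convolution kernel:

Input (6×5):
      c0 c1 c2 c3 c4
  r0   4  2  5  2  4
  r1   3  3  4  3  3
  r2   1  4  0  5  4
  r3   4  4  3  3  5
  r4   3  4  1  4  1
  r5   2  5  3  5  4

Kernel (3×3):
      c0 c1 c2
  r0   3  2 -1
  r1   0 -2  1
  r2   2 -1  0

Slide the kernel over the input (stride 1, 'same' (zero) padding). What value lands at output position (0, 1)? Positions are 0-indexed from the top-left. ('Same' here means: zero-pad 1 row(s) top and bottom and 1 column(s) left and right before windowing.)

4

The receptive field on the zero-padded input at this output position is [0 0 0 / 4 2 5 / 3 3 4]. Elementwise product with the kernel and sum: 0·3 + 0·2 + 0·-1 + 2·-2 + 5·1 + 3·2 + 3·-1.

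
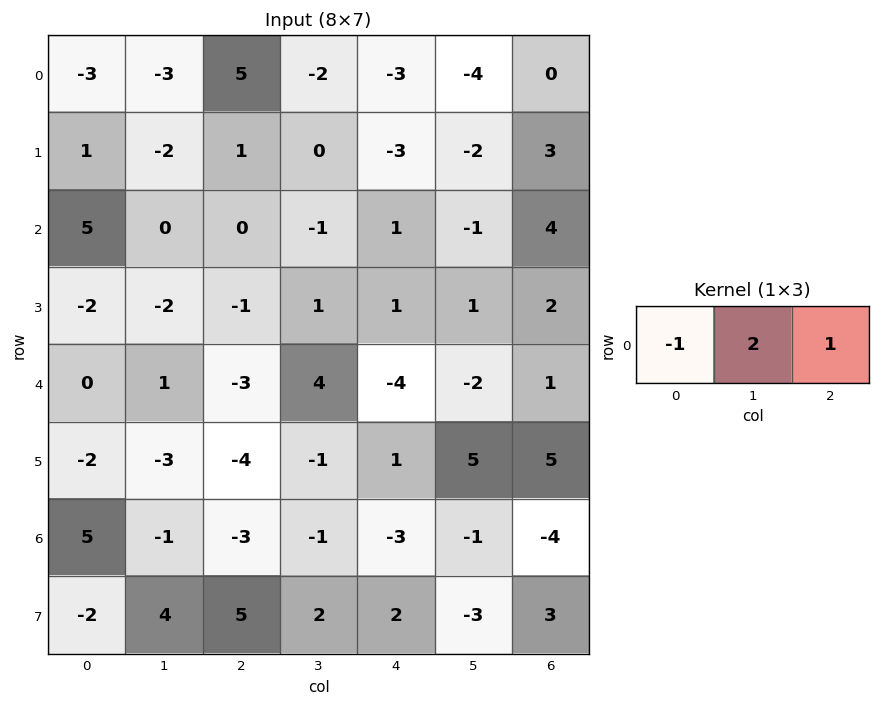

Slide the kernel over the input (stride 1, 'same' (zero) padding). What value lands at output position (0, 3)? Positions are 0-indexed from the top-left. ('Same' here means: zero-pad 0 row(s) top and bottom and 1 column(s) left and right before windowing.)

-12

The receptive field on the zero-padded input at this output position is [5 -2 -3]. Elementwise product with the kernel and sum: 5·-1 + -2·2 + -3·1.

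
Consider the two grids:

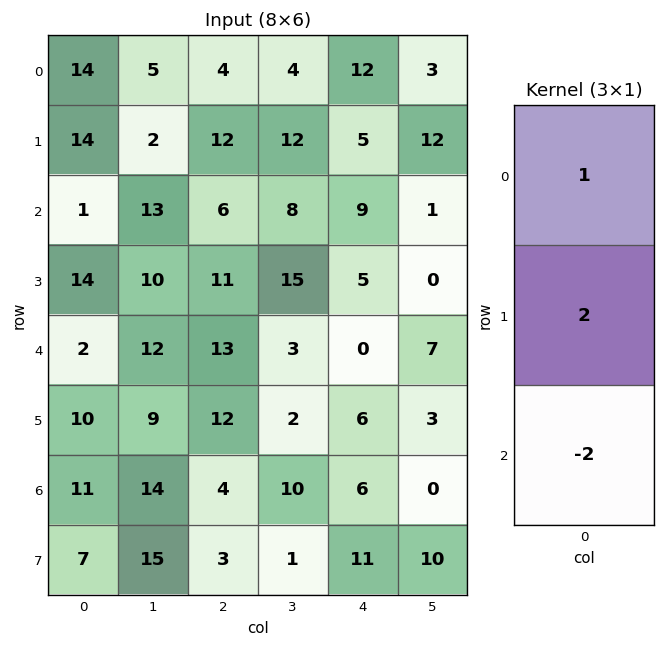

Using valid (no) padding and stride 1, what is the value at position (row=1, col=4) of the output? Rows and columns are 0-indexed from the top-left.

13

The receptive field on the input at this output position is [5 / 9 / 5]. Elementwise product with the kernel and sum: 5·1 + 9·2 + 5·-2.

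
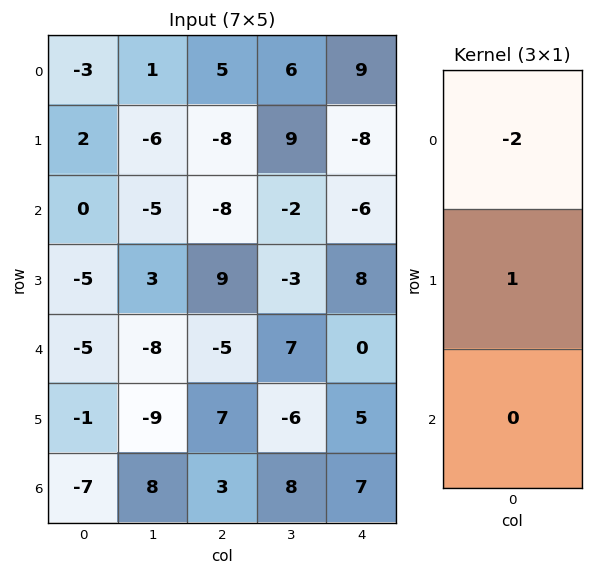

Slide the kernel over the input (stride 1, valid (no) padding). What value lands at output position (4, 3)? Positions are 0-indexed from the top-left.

-20

The receptive field on the input at this output position is [7 / -6 / 8]. Elementwise product with the kernel and sum: 7·-2 + -6·1.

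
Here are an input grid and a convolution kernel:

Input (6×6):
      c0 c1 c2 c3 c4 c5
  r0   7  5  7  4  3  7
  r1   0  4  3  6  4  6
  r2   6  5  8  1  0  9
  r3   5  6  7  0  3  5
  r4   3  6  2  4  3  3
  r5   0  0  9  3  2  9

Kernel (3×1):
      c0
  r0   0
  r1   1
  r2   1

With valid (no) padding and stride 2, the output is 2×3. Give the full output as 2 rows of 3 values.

6 11 4
8 9 6

Output[0,0]: The receptive field on the input at this output position is [7 / 0 / 6]. Elementwise product with the kernel and sum: 0·1 + 6·1.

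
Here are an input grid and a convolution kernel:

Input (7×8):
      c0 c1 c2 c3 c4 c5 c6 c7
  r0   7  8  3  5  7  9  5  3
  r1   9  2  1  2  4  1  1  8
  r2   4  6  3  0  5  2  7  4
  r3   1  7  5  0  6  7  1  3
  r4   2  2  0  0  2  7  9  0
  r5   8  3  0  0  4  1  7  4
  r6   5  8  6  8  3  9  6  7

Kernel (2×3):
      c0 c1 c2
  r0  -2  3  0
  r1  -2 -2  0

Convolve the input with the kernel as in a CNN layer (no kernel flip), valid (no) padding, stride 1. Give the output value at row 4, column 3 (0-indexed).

-2

The receptive field on the input at this output position is [0 2 7 / 0 4 1]. Elementwise product with the kernel and sum: 0·-2 + 2·3 + 0·-2 + 4·-2.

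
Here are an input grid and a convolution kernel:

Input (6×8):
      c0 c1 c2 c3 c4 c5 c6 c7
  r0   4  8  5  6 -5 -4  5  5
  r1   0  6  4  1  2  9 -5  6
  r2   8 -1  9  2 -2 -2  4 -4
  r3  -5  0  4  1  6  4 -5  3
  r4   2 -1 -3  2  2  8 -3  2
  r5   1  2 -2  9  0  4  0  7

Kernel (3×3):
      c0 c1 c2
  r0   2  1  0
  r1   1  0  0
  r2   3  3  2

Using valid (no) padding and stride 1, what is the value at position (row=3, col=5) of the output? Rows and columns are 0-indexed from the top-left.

The receptive field on the input at this output position is [4 -5 3 / 8 -3 2 / 4 0 7]. Elementwise product with the kernel and sum: 4·2 + -5·1 + 8·1 + 4·3 + 0·3 + 7·2.

37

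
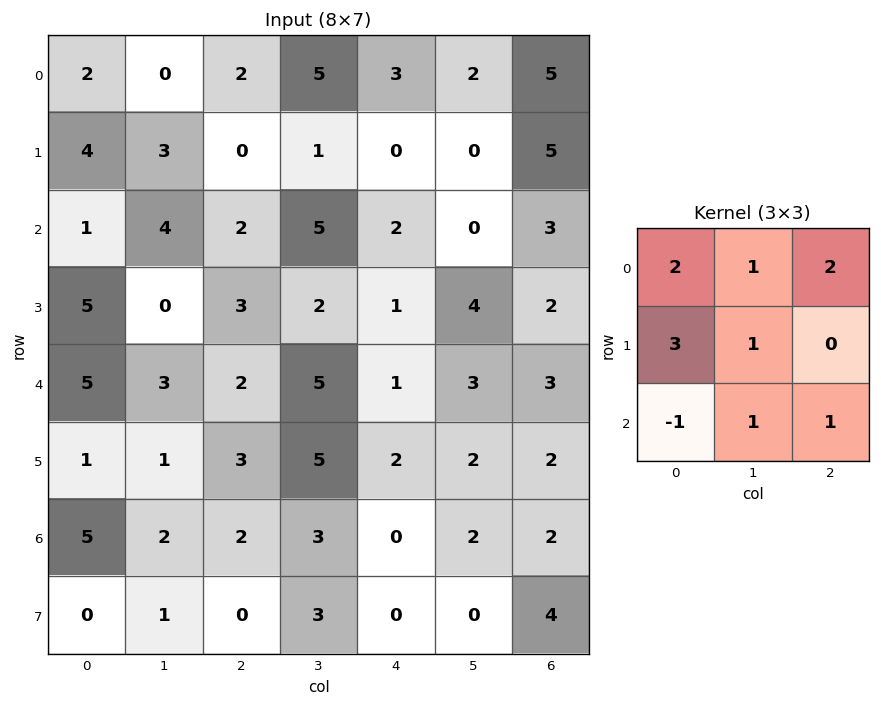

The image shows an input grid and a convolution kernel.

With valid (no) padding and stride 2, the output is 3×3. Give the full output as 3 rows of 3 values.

28 21 19
25 28 22
20 26 23

Output[0,0]: The receptive field on the input at this output position is [2 0 2 / 4 3 0 / 1 4 2]. Elementwise product with the kernel and sum: 2·2 + 0·1 + 2·2 + 4·3 + 3·1 + 1·-1 + 4·1 + 2·1.
Output[0,1]: The receptive field on the input at this output position is [2 5 3 / 0 1 0 / 2 5 2]. Elementwise product with the kernel and sum: 2·2 + 5·1 + 3·2 + 0·3 + 1·1 + 2·-1 + 5·1 + 2·1.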